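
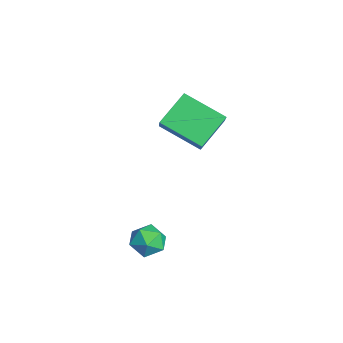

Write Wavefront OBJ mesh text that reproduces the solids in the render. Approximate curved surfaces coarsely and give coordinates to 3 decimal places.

v -2.371 1.814 -0.216
v -1.116 1.557 1.006
v -3.083 2.932 0.75
v -1.828 2.676 1.972
v -1.292 3.204 -1.032
v -0.037 2.948 0.19
v -2.004 4.323 -0.066
v -0.749 4.066 1.156
v 0.774 0.682 -4.019
v 1.263 1.256 -3.754
v 1.617 -0.216 -3.626
v 2.106 0.358 -3.361
v 1.411 0.223 -2.991
v 0.89 0.778 -3.234
v 1.99 0.262 -4.146
v 1.469 0.817 -4.389
v 2.014 0.997 -3.833
v 1.656 0.973 -3.119
v 1.224 0.067 -4.261
v 0.866 0.043 -3.547
f 2 4 1
f 5 2 1
f 1 4 3
f 3 5 1
f 2 8 4
f 6 2 5
f 6 8 2
f 4 8 3
f 7 5 3
f 3 8 7
f 7 6 5
f 8 6 7
f 9 20 14
f 9 14 10
f 9 10 16
f 9 16 19
f 9 19 20
f 10 14 18
f 14 20 13
f 20 19 11
f 19 16 15
f 16 10 17
f 12 18 13
f 12 13 11
f 12 11 15
f 12 15 17
f 12 17 18
f 13 18 14
f 11 13 20
f 15 11 19
f 17 15 16
f 18 17 10



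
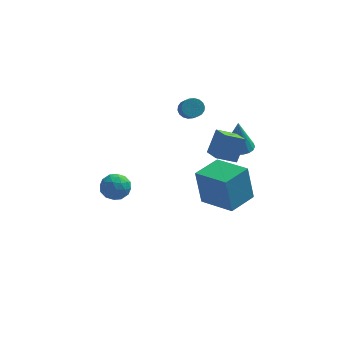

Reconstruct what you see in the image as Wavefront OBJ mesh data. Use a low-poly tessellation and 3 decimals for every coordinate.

v 3.354 -0.707 2.357
v 2.263 -0.995 2.871
v 2.848 0.46 1.936
v 1.757 0.172 2.45
v 3.803 -0.032 3.69
v 2.712 -0.32 4.204
v 3.297 1.135 3.269
v 2.206 0.847 3.783
v 0.637 3.843 3.228
v 1.237 3.823 3.005
v 1.503 2.877 3.81
v 0.903 2.897 4.032
v 1.255 4.01 3.219
v 1.521 3.064 4.024
v 1.15 4.164 3.435
v 1.417 3.218 4.239
v 0.944 4.254 3.61
v 1.211 3.308 4.414
v 0.678 4.263 3.709
v 0.944 3.317 4.513
v 0.403 4.189 3.712
v 0.669 3.243 4.517
v 0.174 4.046 3.62
v 0.44 3.101 4.425
v 0.037 3.863 3.45
v 0.303 2.917 4.255
v 0.019 3.676 3.236
v 0.285 2.73 4.041
v 0.123 3.522 3.021
v 0.39 2.576 3.825
v 0.329 3.432 2.846
v 0.596 2.486 3.65
v 0.596 3.423 2.747
v 0.862 2.477 3.551
v 0.871 3.497 2.743
v 1.137 2.551 3.548
v 1.1 3.639 2.835
v 1.366 2.694 3.64
v -3.505 0.87 -1.426
v -2.61 0.681 -1.393
v -3.71 0.119 -0.167
v -2.815 -0.07 -0.134
v -3.107 0.787 -0.003
v -2.98 1.251 -0.781
v -3.34 -0.451 -0.779
v -3.213 0.013 -1.557
v -2.508 -0.135 -0.993
v -2.364 0.63 -0.513
v -3.956 0.17 -1.047
v -3.812 0.935 -0.567
v -3.04 0.841 -1.52
v -3.28 -0.041 -0.04
v -3.452 0.462 0.037
v -2.926 0.351 0.057
v -3.257 1.177 -1.16
v -2.731 1.066 -1.141
v -3.023 1.128 -0.323
v -3.589 -0.266 -0.419
v -3.063 -0.377 -0.4
v -3.394 0.449 -1.617
v -2.868 0.338 -1.597
v -3.297 -0.328 -1.237
v -2.454 0.251 -1.266
v -2.574 -0.191 -0.526
v -2.883 -0.415 -0.905
v -2.808 -0.142 -1.362
v -2.369 0.7 -0.984
v -2.49 0.259 -0.244
v -2.661 0.763 -0.166
v -2.587 1.035 -0.624
v -2.309 0.22 -0.749
v -3.83 0.541 -1.316
v -3.951 0.1 -0.576
v -3.733 -0.235 -0.936
v -3.659 0.037 -1.394
v -3.746 0.991 -1.034
v -3.866 0.549 -0.294
v -3.512 0.942 -0.198
v -3.437 1.215 -0.655
v -4.011 0.58 -0.811
v 3.431 2.838 0.968
v 4.204 2.485 0.979
v 3.349 2.722 2.992
v 4.28 2.854 1.003
v 4.188 3.221 1.02
v 3.946 3.512 1.027
v 3.602 3.669 1.022
v 3.224 3.662 1.006
v 2.887 3.491 0.983
v 2.658 3.192 0.956
v 2.582 2.822 0.932
v 2.674 2.455 0.915
v 2.916 2.165 0.908
v 3.26 2.007 0.913
v 3.638 2.015 0.929
v 3.975 2.185 0.952
v 3.205 -4.625 1.544
v 2.866 -4.486 3.652
v 1.611 -3.333 1.203
v 1.272 -3.195 3.311
v 4.288 -3.265 1.629
v 3.949 -3.127 3.737
v 2.694 -1.974 1.288
v 2.355 -1.835 3.396
f 2 4 1
f 5 2 1
f 1 4 3
f 3 5 1
f 2 8 4
f 6 2 5
f 6 8 2
f 4 8 3
f 7 5 3
f 3 8 7
f 7 6 5
f 8 6 7
f 10 9 13
f 10 13 11
f 11 13 14
f 11 14 12
f 13 9 15
f 13 15 14
f 14 15 16
f 14 16 12
f 15 9 17
f 15 17 16
f 16 17 18
f 16 18 12
f 17 9 19
f 17 19 18
f 18 19 20
f 18 20 12
f 19 9 21
f 19 21 20
f 20 21 22
f 20 22 12
f 21 9 23
f 21 23 22
f 22 23 24
f 22 24 12
f 23 9 25
f 23 25 24
f 24 25 26
f 24 26 12
f 25 9 27
f 25 27 26
f 26 27 28
f 26 28 12
f 27 9 29
f 27 29 28
f 28 29 30
f 28 30 12
f 29 9 31
f 29 31 30
f 30 31 32
f 30 32 12
f 31 9 33
f 31 33 32
f 32 33 34
f 32 34 12
f 33 9 35
f 33 35 34
f 34 35 36
f 34 36 12
f 35 9 37
f 35 37 36
f 36 37 38
f 36 38 12
f 37 9 10
f 37 10 38
f 38 10 11
f 38 11 12
f 39 76 55
f 76 50 79
f 55 79 44
f 76 79 55
f 39 55 51
f 55 44 56
f 51 56 40
f 55 56 51
f 39 51 60
f 51 40 61
f 60 61 46
f 51 61 60
f 39 60 72
f 60 46 75
f 72 75 49
f 60 75 72
f 39 72 76
f 72 49 80
f 76 80 50
f 72 80 76
f 40 56 67
f 56 44 70
f 67 70 48
f 56 70 67
f 44 79 57
f 79 50 78
f 57 78 43
f 79 78 57
f 50 80 77
f 80 49 73
f 77 73 41
f 80 73 77
f 49 75 74
f 75 46 62
f 74 62 45
f 75 62 74
f 46 61 66
f 61 40 63
f 66 63 47
f 61 63 66
f 42 68 54
f 68 48 69
f 54 69 43
f 68 69 54
f 42 54 52
f 54 43 53
f 52 53 41
f 54 53 52
f 42 52 59
f 52 41 58
f 59 58 45
f 52 58 59
f 42 59 64
f 59 45 65
f 64 65 47
f 59 65 64
f 42 64 68
f 64 47 71
f 68 71 48
f 64 71 68
f 43 69 57
f 69 48 70
f 57 70 44
f 69 70 57
f 41 53 77
f 53 43 78
f 77 78 50
f 53 78 77
f 45 58 74
f 58 41 73
f 74 73 49
f 58 73 74
f 47 65 66
f 65 45 62
f 66 62 46
f 65 62 66
f 48 71 67
f 71 47 63
f 67 63 40
f 71 63 67
f 82 81 84
f 82 84 83
f 84 81 85
f 84 85 83
f 85 81 86
f 85 86 83
f 86 81 87
f 86 87 83
f 87 81 88
f 87 88 83
f 88 81 89
f 88 89 83
f 89 81 90
f 89 90 83
f 90 81 91
f 90 91 83
f 91 81 92
f 91 92 83
f 92 81 93
f 92 93 83
f 93 81 94
f 93 94 83
f 94 81 95
f 94 95 83
f 95 81 96
f 95 96 83
f 96 81 82
f 96 82 83
f 98 100 97
f 101 98 97
f 97 100 99
f 99 101 97
f 98 104 100
f 102 98 101
f 102 104 98
f 100 104 99
f 103 101 99
f 99 104 103
f 103 102 101
f 104 102 103



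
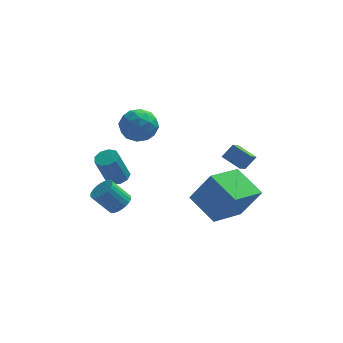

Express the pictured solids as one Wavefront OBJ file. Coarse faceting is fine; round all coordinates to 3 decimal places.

v -3.064 3.218 -1.739
v -2.63 3.577 -1.504
v -3.123 3.141 0.074
v -3.556 2.782 -0.161
v -2.983 3.794 -1.555
v -3.475 3.358 0.024
v -3.373 3.742 -1.691
v -3.866 3.305 -0.113
v -3.619 3.444 -1.85
v -4.112 3.008 -0.272
v -3.605 3.041 -1.957
v -4.098 2.605 -0.379
v -3.338 2.721 -1.962
v -3.83 2.284 -0.384
v -2.942 2.633 -1.863
v -3.435 2.197 -0.285
v -2.603 2.82 -1.706
v -3.096 2.383 -0.127
v -2.48 3.192 -1.564
v -2.973 2.756 0.014
v 2.865 3.652 -1.501
v 2.571 2.77 -0.894
v 2.045 4.224 -1.067
v 1.751 3.342 -0.461
v 3.389 3.918 -0.859
v 3.095 3.036 -0.253
v 2.569 4.49 -0.426
v 2.275 3.608 0.181
v -2.148 3.177 1.305
v -1.298 3.113 1.784
v -2.822 2.227 2.376
v -1.972 2.163 2.855
v -2.466 3.008 2.846
v -2.049 3.594 2.184
v -2.071 1.746 1.976
v -1.654 2.332 1.314
v -1.25 2.228 2.199
v -1.494 3.008 2.736
v -2.626 2.332 1.424
v -2.87 3.112 1.961
v -1.663 3.228 1.451
v -2.457 2.112 2.709
v -2.747 2.608 2.704
v -2.247 2.571 2.986
v -2.105 3.511 1.685
v -1.605 3.473 1.967
v -2.292 3.412 2.591
v -2.515 1.867 2.193
v -2.015 1.829 2.475
v -1.873 2.769 1.174
v -1.373 2.732 1.456
v -1.828 1.928 1.569
v -1.136 2.671 1.976
v -1.533 2.113 2.605
v -1.59 1.867 2.089
v -1.345 2.212 1.7
v -1.279 3.129 2.292
v -1.676 2.571 2.921
v -1.966 3.067 2.916
v -1.721 3.412 2.527
v -1.252 2.609 2.536
v -2.444 2.769 1.239
v -2.841 2.211 1.868
v -2.399 1.928 1.633
v -2.154 2.273 1.244
v -2.587 3.227 1.555
v -2.984 2.669 2.184
v -2.775 3.128 2.46
v -2.53 3.473 2.071
v -2.868 2.731 1.624
v -2.826 -1.153 -0.649
v -2.344 -1.297 -0.254
v -3.153 -1.312 0.725
v -3.634 -1.167 0.329
v -2.34 -1.047 -0.246
v -3.149 -1.062 0.733
v -2.409 -0.814 -0.301
v -3.218 -0.828 0.678
v -2.543 -0.632 -0.408
v -3.352 -0.646 0.571
v -2.719 -0.529 -0.552
v -3.528 -0.544 0.427
v -2.911 -0.521 -0.711
v -3.72 -0.536 0.268
v -3.091 -0.61 -0.861
v -3.9 -0.624 0.118
v -3.23 -0.781 -0.978
v -4.039 -0.795 0.001
v -3.307 -1.008 -1.045
v -4.116 -1.023 -0.066
v -3.311 -1.258 -1.053
v -4.12 -1.273 -0.074
v -3.242 -1.492 -0.998
v -4.051 -1.506 -0.019
v -3.108 -1.674 -0.891
v -3.917 -1.688 0.088
v -2.932 -1.776 -0.747
v -3.741 -1.791 0.232
v -2.74 -1.784 -0.588
v -3.549 -1.799 0.391
v -2.56 -1.696 -0.438
v -3.369 -1.71 0.541
v -2.421 -1.525 -0.321
v -3.23 -1.539 0.658
v 2.49 -1.291 -1.227
v 1.269 -2.739 -0.721
v 1.444 -0.138 -0.45
v 0.223 -1.586 0.056
v 3.397 -1.514 0.324
v 2.176 -2.962 0.83
v 2.351 -0.361 1.101
v 1.13 -1.809 1.607
f 2 1 5
f 2 5 3
f 3 5 6
f 3 6 4
f 5 1 7
f 5 7 6
f 6 7 8
f 6 8 4
f 7 1 9
f 7 9 8
f 8 9 10
f 8 10 4
f 9 1 11
f 9 11 10
f 10 11 12
f 10 12 4
f 11 1 13
f 11 13 12
f 12 13 14
f 12 14 4
f 13 1 15
f 13 15 14
f 14 15 16
f 14 16 4
f 15 1 17
f 15 17 16
f 16 17 18
f 16 18 4
f 17 1 19
f 17 19 18
f 18 19 20
f 18 20 4
f 19 1 2
f 19 2 20
f 20 2 3
f 20 3 4
f 22 24 21
f 25 22 21
f 21 24 23
f 23 25 21
f 22 28 24
f 26 22 25
f 26 28 22
f 24 28 23
f 27 25 23
f 23 28 27
f 27 26 25
f 28 26 27
f 29 66 45
f 66 40 69
f 45 69 34
f 66 69 45
f 29 45 41
f 45 34 46
f 41 46 30
f 45 46 41
f 29 41 50
f 41 30 51
f 50 51 36
f 41 51 50
f 29 50 62
f 50 36 65
f 62 65 39
f 50 65 62
f 29 62 66
f 62 39 70
f 66 70 40
f 62 70 66
f 30 46 57
f 46 34 60
f 57 60 38
f 46 60 57
f 34 69 47
f 69 40 68
f 47 68 33
f 69 68 47
f 40 70 67
f 70 39 63
f 67 63 31
f 70 63 67
f 39 65 64
f 65 36 52
f 64 52 35
f 65 52 64
f 36 51 56
f 51 30 53
f 56 53 37
f 51 53 56
f 32 58 44
f 58 38 59
f 44 59 33
f 58 59 44
f 32 44 42
f 44 33 43
f 42 43 31
f 44 43 42
f 32 42 49
f 42 31 48
f 49 48 35
f 42 48 49
f 32 49 54
f 49 35 55
f 54 55 37
f 49 55 54
f 32 54 58
f 54 37 61
f 58 61 38
f 54 61 58
f 33 59 47
f 59 38 60
f 47 60 34
f 59 60 47
f 31 43 67
f 43 33 68
f 67 68 40
f 43 68 67
f 35 48 64
f 48 31 63
f 64 63 39
f 48 63 64
f 37 55 56
f 55 35 52
f 56 52 36
f 55 52 56
f 38 61 57
f 61 37 53
f 57 53 30
f 61 53 57
f 72 71 75
f 72 75 73
f 73 75 76
f 73 76 74
f 75 71 77
f 75 77 76
f 76 77 78
f 76 78 74
f 77 71 79
f 77 79 78
f 78 79 80
f 78 80 74
f 79 71 81
f 79 81 80
f 80 81 82
f 80 82 74
f 81 71 83
f 81 83 82
f 82 83 84
f 82 84 74
f 83 71 85
f 83 85 84
f 84 85 86
f 84 86 74
f 85 71 87
f 85 87 86
f 86 87 88
f 86 88 74
f 87 71 89
f 87 89 88
f 88 89 90
f 88 90 74
f 89 71 91
f 89 91 90
f 90 91 92
f 90 92 74
f 91 71 93
f 91 93 92
f 92 93 94
f 92 94 74
f 93 71 95
f 93 95 94
f 94 95 96
f 94 96 74
f 95 71 97
f 95 97 96
f 96 97 98
f 96 98 74
f 97 71 99
f 97 99 98
f 98 99 100
f 98 100 74
f 99 71 101
f 99 101 100
f 100 101 102
f 100 102 74
f 101 71 103
f 101 103 102
f 102 103 104
f 102 104 74
f 103 71 72
f 103 72 104
f 104 72 73
f 104 73 74
f 106 108 105
f 109 106 105
f 105 108 107
f 107 109 105
f 106 112 108
f 110 106 109
f 110 112 106
f 108 112 107
f 111 109 107
f 107 112 111
f 111 110 109
f 112 110 111



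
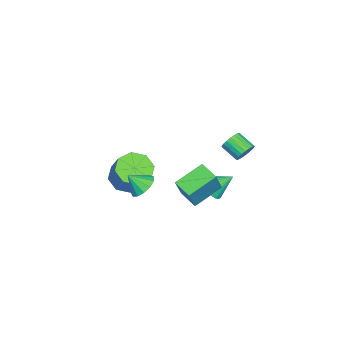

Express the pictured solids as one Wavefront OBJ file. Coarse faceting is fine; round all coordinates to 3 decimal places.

v 3.198 -1.379 0.798
v 3.946 -1.086 0.965
v 3.322 -2.141 1.582
v 3.651 -0.855 1.236
v 3.213 -0.79 1.368
v 2.77 -0.912 1.319
v 2.463 -1.183 1.104
v 2.39 -1.516 0.793
v 2.573 -1.806 0.483
v 2.954 -1.96 0.273
v 3.413 -1.93 0.23
v 3.804 -1.725 0.367
v 4.002 -1.411 0.641
v -1.524 -3.722 -2.804
v -0.586 -4.078 -3.227
v 0.483 -3.315 -1.5
v -0.456 -2.958 -1.076
v -0.765 -3.298 -3.461
v 0.304 -2.534 -1.734
v -1.39 -2.766 -3.31
v -0.321 -2.002 -1.582
v -2.093 -2.794 -2.862
v -1.024 -2.03 -1.135
v -2.463 -3.365 -2.38
v -1.394 -2.602 -0.653
v -2.284 -4.146 -2.146
v -1.215 -3.382 -0.419
v -1.659 -4.678 -2.298
v -0.59 -3.914 -0.57
v -0.956 -4.65 -2.745
v 0.113 -3.886 -1.018
v -0.502 1.258 -1.727
v 0.169 1.078 -1.273
v -0.818 2.342 -0.833
v 0.291 1.29 -1.486
v 0.293 1.496 -1.735
v 0.173 1.667 -1.984
v -0.049 1.775 -2.193
v -0.34 1.804 -2.331
v -0.656 1.751 -2.378
v -0.949 1.622 -2.325
v -1.173 1.438 -2.182
v -1.296 1.227 -1.969
v -1.297 1.02 -1.72
v -1.178 0.85 -1.471
v -0.956 0.742 -1.262
v -0.665 0.712 -1.124
v -0.349 0.766 -1.077
v -0.056 0.895 -1.13
v 2.362 1.147 -0.906
v 1.75 0.24 -0.583
v 1.137 2.243 -0.148
v 0.525 1.336 0.175
v 3.315 1.084 0.725
v 2.703 0.177 1.048
v 2.09 2.18 1.483
v 1.478 1.273 1.806
v 2.059 3.674 3.692
v 2.438 3.311 3.362
v 2.02 2.423 3.858
v 1.641 2.786 4.188
v 2.58 3.361 3.571
v 2.162 2.473 4.067
v 2.633 3.465 3.801
v 2.214 2.577 4.297
v 2.586 3.605 4.012
v 2.167 2.717 4.508
v 2.448 3.757 4.168
v 2.029 2.869 4.664
v 2.243 3.895 4.242
v 1.824 3.006 4.738
v 2.006 3.994 4.22
v 1.587 3.106 4.716
v 1.778 4.038 4.108
v 1.36 3.15 4.603
v 1.599 4.02 3.923
v 1.181 3.132 4.419
v 1.5 3.941 3.698
v 1.081 3.053 4.194
v 1.497 3.817 3.473
v 1.079 2.928 3.969
v 1.592 3.667 3.285
v 1.173 2.779 3.781
v 1.767 3.519 3.168
v 1.348 2.631 3.664
v 1.993 3.398 3.141
v 1.574 2.51 3.637
v 2.23 3.324 3.21
v 1.812 2.436 3.706
f 2 1 4
f 2 4 3
f 4 1 5
f 4 5 3
f 5 1 6
f 5 6 3
f 6 1 7
f 6 7 3
f 7 1 8
f 7 8 3
f 8 1 9
f 8 9 3
f 9 1 10
f 9 10 3
f 10 1 11
f 10 11 3
f 11 1 12
f 11 12 3
f 12 1 13
f 12 13 3
f 13 1 2
f 13 2 3
f 15 14 18
f 15 18 16
f 16 18 19
f 16 19 17
f 18 14 20
f 18 20 19
f 19 20 21
f 19 21 17
f 20 14 22
f 20 22 21
f 21 22 23
f 21 23 17
f 22 14 24
f 22 24 23
f 23 24 25
f 23 25 17
f 24 14 26
f 24 26 25
f 25 26 27
f 25 27 17
f 26 14 28
f 26 28 27
f 27 28 29
f 27 29 17
f 28 14 30
f 28 30 29
f 29 30 31
f 29 31 17
f 30 14 15
f 30 15 31
f 31 15 16
f 31 16 17
f 33 32 35
f 33 35 34
f 35 32 36
f 35 36 34
f 36 32 37
f 36 37 34
f 37 32 38
f 37 38 34
f 38 32 39
f 38 39 34
f 39 32 40
f 39 40 34
f 40 32 41
f 40 41 34
f 41 32 42
f 41 42 34
f 42 32 43
f 42 43 34
f 43 32 44
f 43 44 34
f 44 32 45
f 44 45 34
f 45 32 46
f 45 46 34
f 46 32 47
f 46 47 34
f 47 32 48
f 47 48 34
f 48 32 49
f 48 49 34
f 49 32 33
f 49 33 34
f 51 53 50
f 54 51 50
f 50 53 52
f 52 54 50
f 51 57 53
f 55 51 54
f 55 57 51
f 53 57 52
f 56 54 52
f 52 57 56
f 56 55 54
f 57 55 56
f 59 58 62
f 59 62 60
f 60 62 63
f 60 63 61
f 62 58 64
f 62 64 63
f 63 64 65
f 63 65 61
f 64 58 66
f 64 66 65
f 65 66 67
f 65 67 61
f 66 58 68
f 66 68 67
f 67 68 69
f 67 69 61
f 68 58 70
f 68 70 69
f 69 70 71
f 69 71 61
f 70 58 72
f 70 72 71
f 71 72 73
f 71 73 61
f 72 58 74
f 72 74 73
f 73 74 75
f 73 75 61
f 74 58 76
f 74 76 75
f 75 76 77
f 75 77 61
f 76 58 78
f 76 78 77
f 77 78 79
f 77 79 61
f 78 58 80
f 78 80 79
f 79 80 81
f 79 81 61
f 80 58 82
f 80 82 81
f 81 82 83
f 81 83 61
f 82 58 84
f 82 84 83
f 83 84 85
f 83 85 61
f 84 58 86
f 84 86 85
f 85 86 87
f 85 87 61
f 86 58 88
f 86 88 87
f 87 88 89
f 87 89 61
f 88 58 59
f 88 59 89
f 89 59 60
f 89 60 61



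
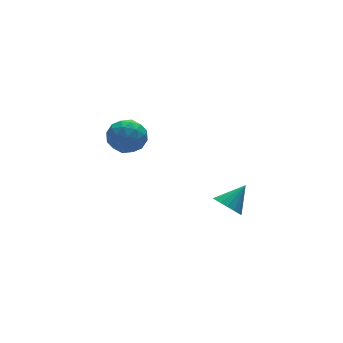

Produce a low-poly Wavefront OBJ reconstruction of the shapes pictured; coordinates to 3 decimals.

v -1.775 4.639 3.266
v -0.725 4.012 3.002
v -2.415 3.088 4.398
v -1.365 2.461 4.134
v -1.321 3.478 4.861
v -0.925 4.437 4.162
v -2.215 2.663 3.238
v -1.819 3.622 2.539
v -0.997 2.791 2.984
v -0.444 3.295 3.988
v -2.696 3.805 3.412
v -2.143 4.309 4.416
v -1.193 4.462 3.035
v -1.947 2.638 4.365
v -1.92 3.236 4.793
v -1.303 2.867 4.638
v -1.311 4.711 3.716
v -0.694 4.343 3.561
v -1.044 4.029 4.654
v -2.446 2.757 3.839
v -1.829 2.389 3.684
v -1.837 4.233 2.762
v -1.22 3.864 2.607
v -2.096 3.071 2.746
v -0.736 3.376 2.869
v -1.113 2.464 3.534
v -1.613 2.583 3.008
v -1.38 3.146 2.597
v -0.411 3.672 3.459
v -0.788 2.76 4.124
v -0.761 3.358 4.552
v -0.529 3.921 4.14
v -0.571 2.954 3.448
v -2.352 4.34 3.276
v -2.729 3.428 3.941
v -2.611 3.179 3.26
v -2.379 3.742 2.848
v -2.027 4.636 3.866
v -2.404 3.724 4.531
v -1.76 3.954 4.803
v -1.527 4.517 4.392
v -2.569 4.146 3.952
v 1.08 -3.668 1.713
v 1.707 -4.053 1.112
v 2.36 -3.352 2.847
v 1.701 -3.613 0.996
v 1.552 -3.186 1.045
v 1.296 -2.869 1.246
v 0.989 -2.736 1.555
v 0.704 -2.816 1.899
v 0.504 -3.091 2.201
v 0.437 -3.498 2.391
v 0.516 -3.945 2.426
v 0.725 -4.328 2.297
v 1.015 -4.56 2.034
v 1.319 -4.587 1.698
v 1.569 -4.404 1.365
f 1 38 17
f 38 12 41
f 17 41 6
f 38 41 17
f 1 17 13
f 17 6 18
f 13 18 2
f 17 18 13
f 1 13 22
f 13 2 23
f 22 23 8
f 13 23 22
f 1 22 34
f 22 8 37
f 34 37 11
f 22 37 34
f 1 34 38
f 34 11 42
f 38 42 12
f 34 42 38
f 2 18 29
f 18 6 32
f 29 32 10
f 18 32 29
f 6 41 19
f 41 12 40
f 19 40 5
f 41 40 19
f 12 42 39
f 42 11 35
f 39 35 3
f 42 35 39
f 11 37 36
f 37 8 24
f 36 24 7
f 37 24 36
f 8 23 28
f 23 2 25
f 28 25 9
f 23 25 28
f 4 30 16
f 30 10 31
f 16 31 5
f 30 31 16
f 4 16 14
f 16 5 15
f 14 15 3
f 16 15 14
f 4 14 21
f 14 3 20
f 21 20 7
f 14 20 21
f 4 21 26
f 21 7 27
f 26 27 9
f 21 27 26
f 4 26 30
f 26 9 33
f 30 33 10
f 26 33 30
f 5 31 19
f 31 10 32
f 19 32 6
f 31 32 19
f 3 15 39
f 15 5 40
f 39 40 12
f 15 40 39
f 7 20 36
f 20 3 35
f 36 35 11
f 20 35 36
f 9 27 28
f 27 7 24
f 28 24 8
f 27 24 28
f 10 33 29
f 33 9 25
f 29 25 2
f 33 25 29
f 44 43 46
f 44 46 45
f 46 43 47
f 46 47 45
f 47 43 48
f 47 48 45
f 48 43 49
f 48 49 45
f 49 43 50
f 49 50 45
f 50 43 51
f 50 51 45
f 51 43 52
f 51 52 45
f 52 43 53
f 52 53 45
f 53 43 54
f 53 54 45
f 54 43 55
f 54 55 45
f 55 43 56
f 55 56 45
f 56 43 57
f 56 57 45
f 57 43 44
f 57 44 45



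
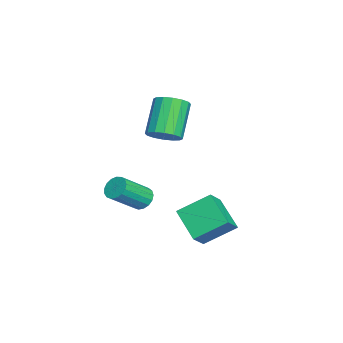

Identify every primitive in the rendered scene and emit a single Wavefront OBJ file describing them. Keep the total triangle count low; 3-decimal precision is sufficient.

v -2.315 -0.722 1.711
v -1.813 -0.276 2.067
v -3.003 -0.051 3.465
v -3.505 -0.498 3.109
v -2.027 -0.032 1.845
v -3.218 0.193 3.243
v -2.319 0.028 1.587
v -3.509 0.252 2.985
v -2.609 -0.114 1.363
v -3.799 0.11 2.761
v -2.82 -0.419 1.232
v -4.011 -0.194 2.63
v -2.896 -0.805 1.229
v -4.087 -0.58 2.627
v -2.817 -1.169 1.355
v -4.007 -0.944 2.753
v -2.602 -1.413 1.577
v -3.793 -1.188 2.975
v -2.311 -1.472 1.835
v -3.501 -1.248 3.233
v -2.021 -1.33 2.059
v -3.211 -1.106 3.457
v -1.809 -1.026 2.19
v -3 -0.801 3.588
v -1.733 -0.64 2.193
v -2.924 -0.415 3.591
v 0.591 0.416 -1.148
v 1.326 0.088 -0.459
v 0.371 1.706 -0.298
v 1.107 1.377 0.391
v 1.713 1.163 -1.991
v 2.449 0.834 -1.302
v 1.494 2.452 -1.141
v 2.229 2.124 -0.452
v 0.722 -1.269 -0.171
v 0.91 -1.569 -0.604
v 1.707 -2.512 0.398
v 1.518 -2.211 0.831
v 1.096 -1.379 -0.573
v 1.893 -2.322 0.429
v 1.196 -1.163 -0.449
v 1.993 -2.106 0.553
v 1.187 -0.971 -0.262
v 1.984 -1.914 0.74
v 1.072 -0.848 -0.054
v 1.869 -1.791 0.948
v 0.876 -0.821 0.127
v 1.673 -1.764 1.129
v 0.645 -0.896 0.24
v 1.442 -1.839 1.242
v 0.432 -1.057 0.259
v 1.229 -2 1.261
v 0.284 -1.266 0.179
v 1.081 -2.209 1.181
v 0.237 -1.476 0.019
v 1.034 -2.419 1.021
v 0.301 -1.638 -0.185
v 1.098 -2.581 0.818
v 0.461 -1.716 -0.385
v 1.258 -2.659 0.617
v 0.681 -1.691 -0.536
v 1.478 -2.634 0.466
f 2 1 5
f 2 5 3
f 3 5 6
f 3 6 4
f 5 1 7
f 5 7 6
f 6 7 8
f 6 8 4
f 7 1 9
f 7 9 8
f 8 9 10
f 8 10 4
f 9 1 11
f 9 11 10
f 10 11 12
f 10 12 4
f 11 1 13
f 11 13 12
f 12 13 14
f 12 14 4
f 13 1 15
f 13 15 14
f 14 15 16
f 14 16 4
f 15 1 17
f 15 17 16
f 16 17 18
f 16 18 4
f 17 1 19
f 17 19 18
f 18 19 20
f 18 20 4
f 19 1 21
f 19 21 20
f 20 21 22
f 20 22 4
f 21 1 23
f 21 23 22
f 22 23 24
f 22 24 4
f 23 1 25
f 23 25 24
f 24 25 26
f 24 26 4
f 25 1 2
f 25 2 26
f 26 2 3
f 26 3 4
f 28 30 27
f 31 28 27
f 27 30 29
f 29 31 27
f 28 34 30
f 32 28 31
f 32 34 28
f 30 34 29
f 33 31 29
f 29 34 33
f 33 32 31
f 34 32 33
f 36 35 39
f 36 39 37
f 37 39 40
f 37 40 38
f 39 35 41
f 39 41 40
f 40 41 42
f 40 42 38
f 41 35 43
f 41 43 42
f 42 43 44
f 42 44 38
f 43 35 45
f 43 45 44
f 44 45 46
f 44 46 38
f 45 35 47
f 45 47 46
f 46 47 48
f 46 48 38
f 47 35 49
f 47 49 48
f 48 49 50
f 48 50 38
f 49 35 51
f 49 51 50
f 50 51 52
f 50 52 38
f 51 35 53
f 51 53 52
f 52 53 54
f 52 54 38
f 53 35 55
f 53 55 54
f 54 55 56
f 54 56 38
f 55 35 57
f 55 57 56
f 56 57 58
f 56 58 38
f 57 35 59
f 57 59 58
f 58 59 60
f 58 60 38
f 59 35 61
f 59 61 60
f 60 61 62
f 60 62 38
f 61 35 36
f 61 36 62
f 62 36 37
f 62 37 38



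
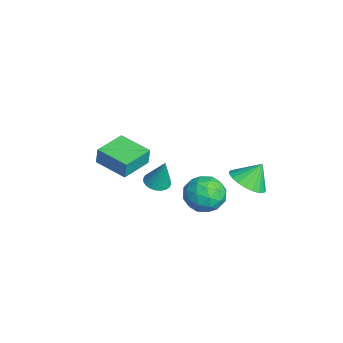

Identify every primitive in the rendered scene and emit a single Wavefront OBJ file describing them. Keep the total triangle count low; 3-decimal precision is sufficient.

v -3.736 -0.943 -3.041
v -3.032 -0.86 -3.213
v -3.364 -0.577 -1.339
v -3.129 -0.595 -3.249
v -3.319 -0.383 -3.253
v -3.573 -0.256 -3.225
v -3.851 -0.234 -3.168
v -4.112 -0.319 -3.093
v -4.316 -0.5 -3.009
v -4.431 -0.748 -2.931
v -4.441 -1.026 -2.869
v -4.343 -1.291 -2.833
v -4.153 -1.503 -2.829
v -3.9 -1.63 -2.857
v -3.622 -1.653 -2.913
v -3.361 -1.567 -2.989
v -3.157 -1.386 -3.072
v -3.041 -1.138 -3.151
v 0.313 2.878 -0.271
v 1.261 2.568 0.087
v 0.147 3.642 0.831
v 1.364 2.927 -0.147
v 1.286 3.278 -0.402
v 1.039 3.56 -0.634
v 0.666 3.724 -0.804
v 0.233 3.741 -0.881
v -0.187 3.61 -0.853
v -0.52 3.352 -0.724
v -0.71 3.012 -0.517
v -0.722 2.649 -0.267
v -0.556 2.325 -0.018
v -0.239 2.098 0.188
v 0.173 2.005 0.314
v 0.609 2.063 0.339
v 0.994 2.263 0.259
v 0.447 -4.463 2.218
v 0.541 -4.384 3.18
v -0.702 -3.183 2.225
v -0.608 -3.104 3.187
v 1.768 -3.276 1.993
v 1.862 -3.197 2.955
v 0.619 -1.996 2
v 0.713 -1.917 2.962
v -0.06 1.224 -0.002
v 0.815 1.722 -0.55
v -0.015 -0.182 -1.21
v 0.86 0.316 -1.758
v 1.012 -0.115 -0.706
v 0.984 0.754 0.04
v -0.184 0.786 -1.8
v -0.212 1.655 -1.054
v 0.738 1.451 -1.661
v 1.478 0.894 -0.985
v -0.678 0.646 -0.775
v 0.062 0.089 -0.099
v 0.374 1.597 -0.17
v 0.426 -0.057 -1.59
v 0.515 -0.31 -0.972
v 1.03 -0.017 -1.294
v 0.473 1.028 0.177
v 0.988 1.32 -0.145
v 1.103 0.24 -0.237
v -0.188 0.22 -1.615
v 0.327 0.512 -1.937
v -0.23 1.557 -0.466
v 0.285 1.85 -0.788
v -0.303 1.3 -1.523
v 0.843 1.73 -1.145
v 0.869 0.903 -1.855
v 0.255 1.18 -1.88
v 0.239 1.691 -1.441
v 1.278 1.403 -0.748
v 1.304 0.576 -1.458
v 1.393 0.323 -0.84
v 1.377 0.834 -0.401
v 1.232 1.243 -1.401
v -0.504 0.964 -0.302
v -0.478 0.137 -1.012
v -0.577 0.706 -1.359
v -0.593 1.217 -0.92
v -0.069 0.637 0.095
v -0.043 -0.19 -0.615
v 0.561 -0.151 -0.319
v 0.545 0.36 0.12
v -0.432 0.297 -0.359
f 2 1 4
f 2 4 3
f 4 1 5
f 4 5 3
f 5 1 6
f 5 6 3
f 6 1 7
f 6 7 3
f 7 1 8
f 7 8 3
f 8 1 9
f 8 9 3
f 9 1 10
f 9 10 3
f 10 1 11
f 10 11 3
f 11 1 12
f 11 12 3
f 12 1 13
f 12 13 3
f 13 1 14
f 13 14 3
f 14 1 15
f 14 15 3
f 15 1 16
f 15 16 3
f 16 1 17
f 16 17 3
f 17 1 18
f 17 18 3
f 18 1 2
f 18 2 3
f 20 19 22
f 20 22 21
f 22 19 23
f 22 23 21
f 23 19 24
f 23 24 21
f 24 19 25
f 24 25 21
f 25 19 26
f 25 26 21
f 26 19 27
f 26 27 21
f 27 19 28
f 27 28 21
f 28 19 29
f 28 29 21
f 29 19 30
f 29 30 21
f 30 19 31
f 30 31 21
f 31 19 32
f 31 32 21
f 32 19 33
f 32 33 21
f 33 19 34
f 33 34 21
f 34 19 35
f 34 35 21
f 35 19 20
f 35 20 21
f 37 39 36
f 40 37 36
f 36 39 38
f 38 40 36
f 37 43 39
f 41 37 40
f 41 43 37
f 39 43 38
f 42 40 38
f 38 43 42
f 42 41 40
f 43 41 42
f 44 81 60
f 81 55 84
f 60 84 49
f 81 84 60
f 44 60 56
f 60 49 61
f 56 61 45
f 60 61 56
f 44 56 65
f 56 45 66
f 65 66 51
f 56 66 65
f 44 65 77
f 65 51 80
f 77 80 54
f 65 80 77
f 44 77 81
f 77 54 85
f 81 85 55
f 77 85 81
f 45 61 72
f 61 49 75
f 72 75 53
f 61 75 72
f 49 84 62
f 84 55 83
f 62 83 48
f 84 83 62
f 55 85 82
f 85 54 78
f 82 78 46
f 85 78 82
f 54 80 79
f 80 51 67
f 79 67 50
f 80 67 79
f 51 66 71
f 66 45 68
f 71 68 52
f 66 68 71
f 47 73 59
f 73 53 74
f 59 74 48
f 73 74 59
f 47 59 57
f 59 48 58
f 57 58 46
f 59 58 57
f 47 57 64
f 57 46 63
f 64 63 50
f 57 63 64
f 47 64 69
f 64 50 70
f 69 70 52
f 64 70 69
f 47 69 73
f 69 52 76
f 73 76 53
f 69 76 73
f 48 74 62
f 74 53 75
f 62 75 49
f 74 75 62
f 46 58 82
f 58 48 83
f 82 83 55
f 58 83 82
f 50 63 79
f 63 46 78
f 79 78 54
f 63 78 79
f 52 70 71
f 70 50 67
f 71 67 51
f 70 67 71
f 53 76 72
f 76 52 68
f 72 68 45
f 76 68 72



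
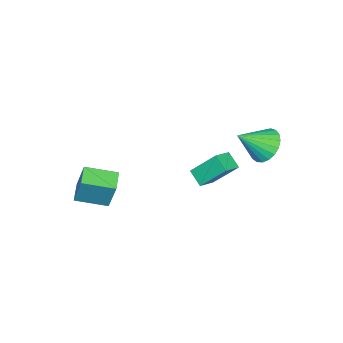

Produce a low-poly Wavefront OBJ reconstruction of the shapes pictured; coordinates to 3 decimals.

v -2.976 0.065 -0.912
v -3.304 1.196 0.423
v -2.752 0.772 -1.456
v -3.08 1.903 -0.121
v -2.1 -0.003 -0.639
v -2.428 1.128 0.696
v -1.876 0.704 -1.183
v -2.204 1.835 0.152
v 1.149 -3.746 -1.268
v 1.321 -3.154 0.273
v 0.266 -2.539 -1.633
v 0.438 -1.947 -0.092
v 2.002 -3.213 -1.568
v 2.174 -2.621 -0.027
v 1.119 -2.006 -1.933
v 1.291 -1.414 -0.392
v -3.956 2.657 1.146
v -3.494 2.325 0.385
v -2.844 1.943 2.134
v -3.319 2.674 0.442
v -3.254 3.021 0.619
v -3.311 3.305 0.888
v -3.479 3.477 1.202
v -3.73 3.507 1.505
v -4.02 3.39 1.747
v -4.299 3.146 1.885
v -4.518 2.818 1.895
v -4.64 2.462 1.775
v -4.644 2.139 1.547
v -4.529 1.906 1.249
v -4.315 1.803 0.934
v -4.039 1.848 0.655
v -3.748 2.032 0.461
f 2 4 1
f 5 2 1
f 1 4 3
f 3 5 1
f 2 8 4
f 6 2 5
f 6 8 2
f 4 8 3
f 7 5 3
f 3 8 7
f 7 6 5
f 8 6 7
f 10 12 9
f 13 10 9
f 9 12 11
f 11 13 9
f 10 16 12
f 14 10 13
f 14 16 10
f 12 16 11
f 15 13 11
f 11 16 15
f 15 14 13
f 16 14 15
f 18 17 20
f 18 20 19
f 20 17 21
f 20 21 19
f 21 17 22
f 21 22 19
f 22 17 23
f 22 23 19
f 23 17 24
f 23 24 19
f 24 17 25
f 24 25 19
f 25 17 26
f 25 26 19
f 26 17 27
f 26 27 19
f 27 17 28
f 27 28 19
f 28 17 29
f 28 29 19
f 29 17 30
f 29 30 19
f 30 17 31
f 30 31 19
f 31 17 32
f 31 32 19
f 32 17 33
f 32 33 19
f 33 17 18
f 33 18 19



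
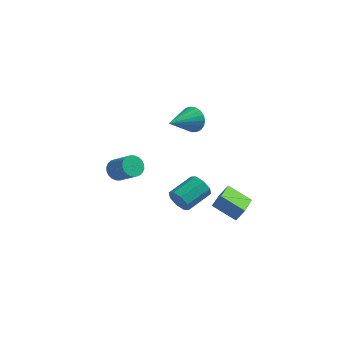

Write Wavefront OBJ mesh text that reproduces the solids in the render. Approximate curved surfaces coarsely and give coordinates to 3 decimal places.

v 3.562 -4.502 -1.446
v 2.232 -4.381 -0.699
v 3.393 -2.565 -2.064
v 2.063 -2.444 -1.317
v 3.957 -4.256 -0.783
v 2.627 -4.135 -0.036
v 3.788 -2.319 -1.401
v 2.458 -2.198 -0.654
v 0.514 -4.578 -0.616
v 0.758 -4.931 -0.001
v 1.53 -3.575 0.471
v 1.286 -3.222 -0.144
v 1.121 -4.983 -0.443
v 1.893 -3.628 0.029
v 1.128 -4.798 -0.987
v 1.9 -3.442 -0.514
v 0.775 -4.484 -1.313
v 1.547 -3.128 -0.84
v 0.27 -4.225 -1.231
v 1.042 -2.869 -0.759
v -0.093 -4.172 -0.789
v 0.679 -2.817 -0.317
v -0.1 -4.358 -0.246
v 0.672 -3.002 0.227
v 0.253 -4.672 0.08
v 1.025 -3.316 0.553
v -4.387 -0.32 -2.282
v -4.109 -0.706 -2.823
v -2.995 -1.226 -1.878
v -3.273 -0.84 -1.338
v -3.97 -0.463 -2.852
v -2.857 -0.983 -1.907
v -3.896 -0.199 -2.794
v -2.782 -0.718 -1.85
v -3.896 0.048 -2.659
v -2.782 -0.472 -1.715
v -3.971 0.238 -2.466
v -2.857 -0.282 -1.522
v -4.109 0.343 -2.245
v -2.995 -0.177 -1.301
v -4.289 0.347 -2.03
v -3.176 -0.173 -1.086
v -4.485 0.25 -1.853
v -3.371 -0.27 -0.909
v -4.665 0.066 -1.742
v -3.551 -0.454 -0.797
v -4.803 -0.177 -1.713
v -3.69 -0.697 -0.768
v -4.878 -0.442 -1.77
v -3.764 -0.961 -0.826
v -4.878 -0.688 -1.905
v -3.764 -1.208 -0.961
v -4.803 -0.878 -2.098
v -3.689 -1.398 -1.154
v -4.665 -0.983 -2.319
v -3.551 -1.503 -1.375
v -4.484 -0.987 -2.534
v -3.371 -1.507 -1.59
v -4.289 -0.89 -2.711
v -3.175 -1.41 -1.767
v -0.358 0.484 2.176
v 0.059 0.576 2.911
v -1.122 -1.224 2.824
v -0.247 0.739 2.979
v -0.573 0.858 2.908
v -0.861 0.912 2.71
v -1.062 0.892 2.421
v -1.141 0.801 2.088
v -1.085 0.656 1.771
v -0.903 0.48 1.524
v -0.627 0.306 1.389
v -0.304 0.162 1.391
v 0.009 0.073 1.528
v 0.259 0.056 1.777
v 0.403 0.113 2.096
v 0.415 0.233 2.427
v 0.293 0.397 2.716
f 2 4 1
f 5 2 1
f 1 4 3
f 3 5 1
f 2 8 4
f 6 2 5
f 6 8 2
f 4 8 3
f 7 5 3
f 3 8 7
f 7 6 5
f 8 6 7
f 10 9 13
f 10 13 11
f 11 13 14
f 11 14 12
f 13 9 15
f 13 15 14
f 14 15 16
f 14 16 12
f 15 9 17
f 15 17 16
f 16 17 18
f 16 18 12
f 17 9 19
f 17 19 18
f 18 19 20
f 18 20 12
f 19 9 21
f 19 21 20
f 20 21 22
f 20 22 12
f 21 9 23
f 21 23 22
f 22 23 24
f 22 24 12
f 23 9 25
f 23 25 24
f 24 25 26
f 24 26 12
f 25 9 10
f 25 10 26
f 26 10 11
f 26 11 12
f 28 27 31
f 28 31 29
f 29 31 32
f 29 32 30
f 31 27 33
f 31 33 32
f 32 33 34
f 32 34 30
f 33 27 35
f 33 35 34
f 34 35 36
f 34 36 30
f 35 27 37
f 35 37 36
f 36 37 38
f 36 38 30
f 37 27 39
f 37 39 38
f 38 39 40
f 38 40 30
f 39 27 41
f 39 41 40
f 40 41 42
f 40 42 30
f 41 27 43
f 41 43 42
f 42 43 44
f 42 44 30
f 43 27 45
f 43 45 44
f 44 45 46
f 44 46 30
f 45 27 47
f 45 47 46
f 46 47 48
f 46 48 30
f 47 27 49
f 47 49 48
f 48 49 50
f 48 50 30
f 49 27 51
f 49 51 50
f 50 51 52
f 50 52 30
f 51 27 53
f 51 53 52
f 52 53 54
f 52 54 30
f 53 27 55
f 53 55 54
f 54 55 56
f 54 56 30
f 55 27 57
f 55 57 56
f 56 57 58
f 56 58 30
f 57 27 59
f 57 59 58
f 58 59 60
f 58 60 30
f 59 27 28
f 59 28 60
f 60 28 29
f 60 29 30
f 62 61 64
f 62 64 63
f 64 61 65
f 64 65 63
f 65 61 66
f 65 66 63
f 66 61 67
f 66 67 63
f 67 61 68
f 67 68 63
f 68 61 69
f 68 69 63
f 69 61 70
f 69 70 63
f 70 61 71
f 70 71 63
f 71 61 72
f 71 72 63
f 72 61 73
f 72 73 63
f 73 61 74
f 73 74 63
f 74 61 75
f 74 75 63
f 75 61 76
f 75 76 63
f 76 61 77
f 76 77 63
f 77 61 62
f 77 62 63



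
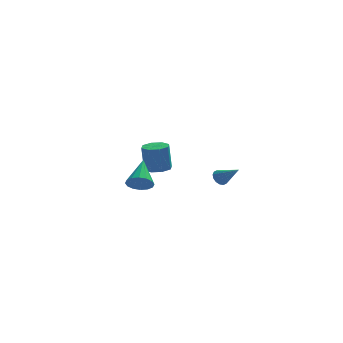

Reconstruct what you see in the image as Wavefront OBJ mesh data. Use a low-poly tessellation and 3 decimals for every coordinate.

v -1.705 3.448 -3.393
v -0.908 3.581 -3.346
v -1.037 3.764 -1.66
v -1.835 3.632 -1.707
v -1.231 4.104 -3.427
v -1.36 4.287 -1.742
v -1.832 4.243 -3.489
v -1.961 4.426 -1.803
v -2.359 3.916 -3.494
v -2.488 4.099 -1.809
v -2.503 3.316 -3.44
v -2.632 3.499 -1.754
v -2.18 2.793 -3.358
v -2.309 2.976 -1.673
v -1.579 2.654 -3.297
v -1.708 2.837 -1.611
v -1.052 2.981 -3.291
v -1.181 3.164 -1.606
v 1.168 -0.597 -2.35
v 1.6 -0.495 -2.657
v 2.032 -1.423 -1.41
v 1.594 -0.288 -2.47
v 1.474 -0.164 -2.25
v 1.272 -0.155 -2.057
v 1.042 -0.266 -1.942
v 0.846 -0.465 -1.937
v 0.736 -0.699 -2.042
v 0.742 -0.906 -2.23
v 0.862 -1.031 -2.449
v 1.064 -1.039 -2.642
v 1.294 -0.929 -2.757
v 1.49 -0.73 -2.762
v -3.652 -4.233 -0.689
v -3.054 -4.581 -0.375
v -3.268 -2.687 0.289
v -2.913 -4.41 -0.7
v -2.97 -4.192 -1.022
v -3.21 -3.985 -1.255
v -3.568 -3.844 -1.337
v -3.949 -3.808 -1.245
v -4.25 -3.885 -1.004
v -4.391 -4.056 -0.679
v -4.334 -4.274 -0.357
v -4.095 -4.481 -0.124
v -3.736 -4.622 -0.042
v -3.356 -4.659 -0.134
f 2 1 5
f 2 5 3
f 3 5 6
f 3 6 4
f 5 1 7
f 5 7 6
f 6 7 8
f 6 8 4
f 7 1 9
f 7 9 8
f 8 9 10
f 8 10 4
f 9 1 11
f 9 11 10
f 10 11 12
f 10 12 4
f 11 1 13
f 11 13 12
f 12 13 14
f 12 14 4
f 13 1 15
f 13 15 14
f 14 15 16
f 14 16 4
f 15 1 17
f 15 17 16
f 16 17 18
f 16 18 4
f 17 1 2
f 17 2 18
f 18 2 3
f 18 3 4
f 20 19 22
f 20 22 21
f 22 19 23
f 22 23 21
f 23 19 24
f 23 24 21
f 24 19 25
f 24 25 21
f 25 19 26
f 25 26 21
f 26 19 27
f 26 27 21
f 27 19 28
f 27 28 21
f 28 19 29
f 28 29 21
f 29 19 30
f 29 30 21
f 30 19 31
f 30 31 21
f 31 19 32
f 31 32 21
f 32 19 20
f 32 20 21
f 34 33 36
f 34 36 35
f 36 33 37
f 36 37 35
f 37 33 38
f 37 38 35
f 38 33 39
f 38 39 35
f 39 33 40
f 39 40 35
f 40 33 41
f 40 41 35
f 41 33 42
f 41 42 35
f 42 33 43
f 42 43 35
f 43 33 44
f 43 44 35
f 44 33 45
f 44 45 35
f 45 33 46
f 45 46 35
f 46 33 34
f 46 34 35



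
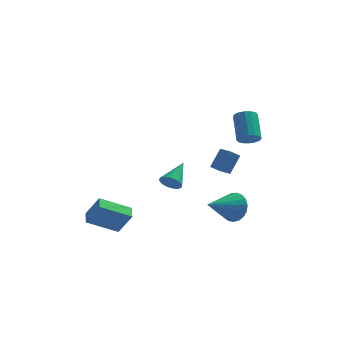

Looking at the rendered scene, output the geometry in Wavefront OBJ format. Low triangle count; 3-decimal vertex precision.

v -4.464 -3.721 -1.984
v -3.674 -3.967 -0.673
v -4.609 -2.858 -1.735
v -3.819 -3.104 -0.424
v -2.781 -3.176 -2.896
v -1.991 -3.422 -1.585
v -2.926 -2.313 -2.647
v -2.136 -2.559 -1.336
v 2.32 1.771 -0.075
v 2.825 2.455 1.075
v 1.714 2.305 -0.126
v 2.218 2.989 1.024
v 2.842 2.311 -0.624
v 3.346 2.995 0.526
v 2.235 2.845 -0.675
v 2.74 3.529 0.475
v 3.963 0.982 2.68
v 4.556 0.82 2.993
v 4.251 2.176 4.273
v 3.657 2.338 3.96
v 4.643 1.068 2.751
v 4.338 2.424 4.032
v 4.549 1.293 2.49
v 4.244 2.649 3.771
v 4.297 1.434 2.28
v 3.992 2.79 3.561
v 3.956 1.455 2.177
v 3.651 2.811 3.458
v 3.616 1.349 2.209
v 3.311 2.705 3.489
v 3.369 1.144 2.367
v 3.064 2.5 3.647
v 3.282 0.896 2.608
v 2.977 2.252 3.889
v 3.376 0.671 2.869
v 3.071 2.027 4.15
v 3.628 0.53 3.079
v 3.323 1.886 4.36
v 3.969 0.509 3.182
v 3.664 1.865 4.463
v 4.309 0.615 3.151
v 4.004 1.971 4.431
v -0.61 2.947 -1.792
v -0.159 3.115 -2.314
v -0.03 4.453 -0.808
v -0.386 3.254 -2.392
v -0.647 3.345 -2.379
v -0.902 3.377 -2.277
v -1.113 3.343 -2.1
v -1.247 3.248 -1.877
v -1.285 3.108 -1.641
v -1.219 2.944 -1.428
v -1.061 2.78 -1.27
v -0.834 2.641 -1.192
v -0.573 2.549 -1.206
v -0.318 2.518 -1.308
v -0.107 2.552 -1.485
v 0.028 2.646 -1.708
v 0.065 2.786 -1.944
v -0.001 2.951 -2.157
v 3.458 -3.131 -0.734
v 4.096 -3.346 0.005
v 2.142 -4.469 0.014
v 3.874 -3.035 0.17
v 3.581 -2.741 0.178
v 3.265 -2.515 0.029
v 2.984 -2.395 -0.252
v 2.784 -2.402 -0.617
v 2.701 -2.536 -1.002
v 2.748 -2.772 -1.341
v 2.919 -3.071 -1.574
v 3.183 -3.38 -1.663
v 3.494 -3.646 -1.591
v 3.799 -3.823 -1.371
v 4.045 -3.881 -1.041
v 4.19 -3.809 -0.657
v 4.208 -3.619 -0.288
f 2 4 1
f 5 2 1
f 1 4 3
f 3 5 1
f 2 8 4
f 6 2 5
f 6 8 2
f 4 8 3
f 7 5 3
f 3 8 7
f 7 6 5
f 8 6 7
f 10 12 9
f 13 10 9
f 9 12 11
f 11 13 9
f 10 16 12
f 14 10 13
f 14 16 10
f 12 16 11
f 15 13 11
f 11 16 15
f 15 14 13
f 16 14 15
f 18 17 21
f 18 21 19
f 19 21 22
f 19 22 20
f 21 17 23
f 21 23 22
f 22 23 24
f 22 24 20
f 23 17 25
f 23 25 24
f 24 25 26
f 24 26 20
f 25 17 27
f 25 27 26
f 26 27 28
f 26 28 20
f 27 17 29
f 27 29 28
f 28 29 30
f 28 30 20
f 29 17 31
f 29 31 30
f 30 31 32
f 30 32 20
f 31 17 33
f 31 33 32
f 32 33 34
f 32 34 20
f 33 17 35
f 33 35 34
f 34 35 36
f 34 36 20
f 35 17 37
f 35 37 36
f 36 37 38
f 36 38 20
f 37 17 39
f 37 39 38
f 38 39 40
f 38 40 20
f 39 17 41
f 39 41 40
f 40 41 42
f 40 42 20
f 41 17 18
f 41 18 42
f 42 18 19
f 42 19 20
f 44 43 46
f 44 46 45
f 46 43 47
f 46 47 45
f 47 43 48
f 47 48 45
f 48 43 49
f 48 49 45
f 49 43 50
f 49 50 45
f 50 43 51
f 50 51 45
f 51 43 52
f 51 52 45
f 52 43 53
f 52 53 45
f 53 43 54
f 53 54 45
f 54 43 55
f 54 55 45
f 55 43 56
f 55 56 45
f 56 43 57
f 56 57 45
f 57 43 58
f 57 58 45
f 58 43 59
f 58 59 45
f 59 43 60
f 59 60 45
f 60 43 44
f 60 44 45
f 62 61 64
f 62 64 63
f 64 61 65
f 64 65 63
f 65 61 66
f 65 66 63
f 66 61 67
f 66 67 63
f 67 61 68
f 67 68 63
f 68 61 69
f 68 69 63
f 69 61 70
f 69 70 63
f 70 61 71
f 70 71 63
f 71 61 72
f 71 72 63
f 72 61 73
f 72 73 63
f 73 61 74
f 73 74 63
f 74 61 75
f 74 75 63
f 75 61 76
f 75 76 63
f 76 61 77
f 76 77 63
f 77 61 62
f 77 62 63



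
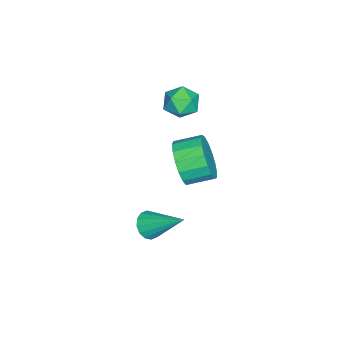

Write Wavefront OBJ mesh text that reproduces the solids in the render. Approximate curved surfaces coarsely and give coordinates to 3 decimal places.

v 1.959 1.727 -3.251
v 2.532 1.739 -3.459
v 2.321 3.133 -2.169
v 2.371 1.93 -3.652
v 2.099 2.066 -3.738
v 1.79 2.112 -3.693
v 1.526 2.054 -3.53
v 1.378 1.909 -3.292
v 1.385 1.715 -3.043
v 1.546 1.525 -2.849
v 1.818 1.389 -2.763
v 2.127 1.343 -2.808
v 2.391 1.401 -2.971
v 2.539 1.546 -3.21
v -2.57 2.034 0.094
v -2.129 1.703 -0.455
v -3.571 1.397 -0.325
v -3.13 1.066 -0.874
v -3.024 0.881 -0.126
v -2.405 1.275 0.133
v -3.295 1.825 -0.913
v -2.676 2.219 -0.654
v -2.577 1.574 -1.078
v -2.41 0.99 -0.591
v -3.29 2.11 -0.189
v -3.123 1.526 0.298
v -2.177 1.71 -3.46
v -1.811 2.117 -4.309
v -2.157 3.137 -3.969
v -2.523 2.73 -3.12
v -2.266 2.001 -4.423
v -2.612 3.021 -4.083
v -2.701 1.818 -4.317
v -3.047 2.838 -3.977
v -3.016 1.61 -4.014
v -3.361 2.631 -3.674
v -3.138 1.426 -3.585
v -3.484 2.446 -3.245
v -3.041 1.306 -3.127
v -3.387 2.327 -2.786
v -2.745 1.279 -2.745
v -3.091 2.299 -2.405
v -2.32 1.35 -2.527
v -2.666 2.371 -2.187
v -1.862 1.504 -2.523
v -2.207 2.525 -2.183
v -1.476 1.705 -2.733
v -1.821 2.726 -2.393
v -1.25 1.907 -3.11
v -1.596 2.928 -2.77
v -1.237 2.064 -3.568
v -1.583 3.084 -3.227
v -1.44 2.139 -4
v -1.785 3.16 -3.66
f 2 1 4
f 2 4 3
f 4 1 5
f 4 5 3
f 5 1 6
f 5 6 3
f 6 1 7
f 6 7 3
f 7 1 8
f 7 8 3
f 8 1 9
f 8 9 3
f 9 1 10
f 9 10 3
f 10 1 11
f 10 11 3
f 11 1 12
f 11 12 3
f 12 1 13
f 12 13 3
f 13 1 14
f 13 14 3
f 14 1 2
f 14 2 3
f 15 26 20
f 15 20 16
f 15 16 22
f 15 22 25
f 15 25 26
f 16 20 24
f 20 26 19
f 26 25 17
f 25 22 21
f 22 16 23
f 18 24 19
f 18 19 17
f 18 17 21
f 18 21 23
f 18 23 24
f 19 24 20
f 17 19 26
f 21 17 25
f 23 21 22
f 24 23 16
f 28 27 31
f 28 31 29
f 29 31 32
f 29 32 30
f 31 27 33
f 31 33 32
f 32 33 34
f 32 34 30
f 33 27 35
f 33 35 34
f 34 35 36
f 34 36 30
f 35 27 37
f 35 37 36
f 36 37 38
f 36 38 30
f 37 27 39
f 37 39 38
f 38 39 40
f 38 40 30
f 39 27 41
f 39 41 40
f 40 41 42
f 40 42 30
f 41 27 43
f 41 43 42
f 42 43 44
f 42 44 30
f 43 27 45
f 43 45 44
f 44 45 46
f 44 46 30
f 45 27 47
f 45 47 46
f 46 47 48
f 46 48 30
f 47 27 49
f 47 49 48
f 48 49 50
f 48 50 30
f 49 27 51
f 49 51 50
f 50 51 52
f 50 52 30
f 51 27 53
f 51 53 52
f 52 53 54
f 52 54 30
f 53 27 28
f 53 28 54
f 54 28 29
f 54 29 30



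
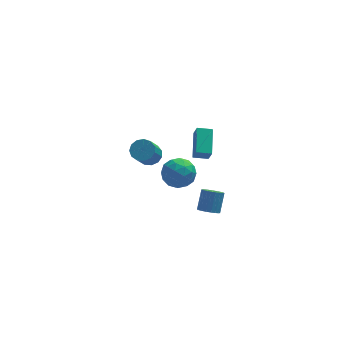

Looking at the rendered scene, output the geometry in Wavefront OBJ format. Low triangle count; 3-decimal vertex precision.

v -0.707 -4.309 -2.205
v -0.205 -4.734 -2.081
v 0.19 -3.957 -1.011
v -0.313 -3.531 -1.135
v -0.086 -4.554 -2.256
v 0.309 -3.776 -1.187
v -0.074 -4.33 -2.423
v 0.321 -3.553 -1.353
v -0.172 -4.104 -2.552
v 0.223 -3.326 -1.482
v -0.362 -3.912 -2.62
v 0.032 -3.135 -1.551
v -0.612 -3.789 -2.617
v -0.218 -3.012 -1.548
v -0.879 -3.756 -2.543
v -0.484 -2.979 -1.473
v -1.116 -3.819 -2.41
v -0.721 -3.041 -1.34
v -1.282 -3.966 -2.242
v -0.887 -3.189 -1.172
v -1.349 -4.172 -2.067
v -0.954 -3.395 -0.997
v -1.305 -4.402 -1.916
v -0.91 -3.625 -0.847
v -1.158 -4.616 -1.815
v -0.763 -3.839 -0.746
v -0.932 -4.777 -1.782
v -0.538 -4 -0.712
v -0.668 -4.857 -1.821
v -0.274 -4.079 -0.751
v -0.411 -4.841 -1.927
v -0.016 -4.064 -0.857
v -1.412 0.225 -2.046
v -0.786 -0.697 -2.038
v -2.814 -0.723 -1.422
v -2.188 -1.645 -1.414
v -1.979 -0.823 -0.691
v -1.112 -0.237 -1.077
v -2.488 -1.183 -2.383
v -1.621 -0.597 -2.769
v -1.451 -1.567 -2.247
v -1.136 -1.345 -1.201
v -2.464 -0.075 -2.259
v -2.149 0.147 -1.213
v -0.976 -0.153 -2.096
v -2.624 -1.267 -1.364
v -2.501 -0.784 -0.939
v -2.133 -1.326 -0.934
v -1.168 0.117 -1.531
v -0.8 -0.425 -1.527
v -1.501 -0.498 -0.735
v -2.8 -0.995 -1.933
v -2.432 -1.537 -1.929
v -1.467 -0.094 -2.526
v -1.099 -0.636 -2.521
v -2.099 -0.922 -2.725
v -0.998 -1.206 -2.215
v -1.823 -1.763 -1.848
v -1.999 -1.492 -2.418
v -1.49 -1.148 -2.644
v -0.814 -1.075 -1.6
v -1.638 -1.632 -1.233
v -1.515 -1.149 -0.808
v -1.005 -0.805 -1.035
v -1.204 -1.587 -1.723
v -1.962 0.212 -2.227
v -2.786 -0.345 -1.86
v -2.595 -0.615 -2.425
v -2.085 -0.271 -2.652
v -1.777 0.343 -1.612
v -2.602 -0.214 -1.245
v -2.11 -0.272 -0.816
v -1.601 0.072 -1.042
v -2.396 0.167 -1.737
v -0.924 -0.427 -0.653
v -0.815 -0.911 0.226
v -0.572 1.182 0.189
v -0.463 0.698 1.069
v 0.003 -0.538 -0.829
v 0.112 -1.022 0.051
v 0.355 1.071 0.014
v 0.464 0.587 0.893
v -2.712 4.375 -4.291
v -2.142 4.7 -3.815
v -2.759 3.61 -2.333
v -3.328 3.285 -2.809
v -2.511 4.965 -3.773
v -3.128 3.875 -2.292
v -2.944 5.043 -3.896
v -3.561 3.953 -2.414
v -3.303 4.909 -4.144
v -3.919 3.819 -2.662
v -3.474 4.605 -4.439
v -4.091 3.516 -2.957
v -3.403 4.229 -4.686
v -4.02 3.139 -3.205
v -3.113 3.898 -4.808
v -3.73 2.808 -3.327
v -2.695 3.719 -4.766
v -3.312 2.629 -3.285
v -2.283 3.749 -4.573
v -2.9 2.659 -3.091
v -2.006 3.977 -4.29
v -2.623 2.887 -2.809
v -1.954 4.331 -4.008
v -2.571 3.241 -2.526
f 2 1 5
f 2 5 3
f 3 5 6
f 3 6 4
f 5 1 7
f 5 7 6
f 6 7 8
f 6 8 4
f 7 1 9
f 7 9 8
f 8 9 10
f 8 10 4
f 9 1 11
f 9 11 10
f 10 11 12
f 10 12 4
f 11 1 13
f 11 13 12
f 12 13 14
f 12 14 4
f 13 1 15
f 13 15 14
f 14 15 16
f 14 16 4
f 15 1 17
f 15 17 16
f 16 17 18
f 16 18 4
f 17 1 19
f 17 19 18
f 18 19 20
f 18 20 4
f 19 1 21
f 19 21 20
f 20 21 22
f 20 22 4
f 21 1 23
f 21 23 22
f 22 23 24
f 22 24 4
f 23 1 25
f 23 25 24
f 24 25 26
f 24 26 4
f 25 1 27
f 25 27 26
f 26 27 28
f 26 28 4
f 27 1 29
f 27 29 28
f 28 29 30
f 28 30 4
f 29 1 31
f 29 31 30
f 30 31 32
f 30 32 4
f 31 1 2
f 31 2 32
f 32 2 3
f 32 3 4
f 33 70 49
f 70 44 73
f 49 73 38
f 70 73 49
f 33 49 45
f 49 38 50
f 45 50 34
f 49 50 45
f 33 45 54
f 45 34 55
f 54 55 40
f 45 55 54
f 33 54 66
f 54 40 69
f 66 69 43
f 54 69 66
f 33 66 70
f 66 43 74
f 70 74 44
f 66 74 70
f 34 50 61
f 50 38 64
f 61 64 42
f 50 64 61
f 38 73 51
f 73 44 72
f 51 72 37
f 73 72 51
f 44 74 71
f 74 43 67
f 71 67 35
f 74 67 71
f 43 69 68
f 69 40 56
f 68 56 39
f 69 56 68
f 40 55 60
f 55 34 57
f 60 57 41
f 55 57 60
f 36 62 48
f 62 42 63
f 48 63 37
f 62 63 48
f 36 48 46
f 48 37 47
f 46 47 35
f 48 47 46
f 36 46 53
f 46 35 52
f 53 52 39
f 46 52 53
f 36 53 58
f 53 39 59
f 58 59 41
f 53 59 58
f 36 58 62
f 58 41 65
f 62 65 42
f 58 65 62
f 37 63 51
f 63 42 64
f 51 64 38
f 63 64 51
f 35 47 71
f 47 37 72
f 71 72 44
f 47 72 71
f 39 52 68
f 52 35 67
f 68 67 43
f 52 67 68
f 41 59 60
f 59 39 56
f 60 56 40
f 59 56 60
f 42 65 61
f 65 41 57
f 61 57 34
f 65 57 61
f 76 78 75
f 79 76 75
f 75 78 77
f 77 79 75
f 76 82 78
f 80 76 79
f 80 82 76
f 78 82 77
f 81 79 77
f 77 82 81
f 81 80 79
f 82 80 81
f 84 83 87
f 84 87 85
f 85 87 88
f 85 88 86
f 87 83 89
f 87 89 88
f 88 89 90
f 88 90 86
f 89 83 91
f 89 91 90
f 90 91 92
f 90 92 86
f 91 83 93
f 91 93 92
f 92 93 94
f 92 94 86
f 93 83 95
f 93 95 94
f 94 95 96
f 94 96 86
f 95 83 97
f 95 97 96
f 96 97 98
f 96 98 86
f 97 83 99
f 97 99 98
f 98 99 100
f 98 100 86
f 99 83 101
f 99 101 100
f 100 101 102
f 100 102 86
f 101 83 103
f 101 103 102
f 102 103 104
f 102 104 86
f 103 83 105
f 103 105 104
f 104 105 106
f 104 106 86
f 105 83 84
f 105 84 106
f 106 84 85
f 106 85 86



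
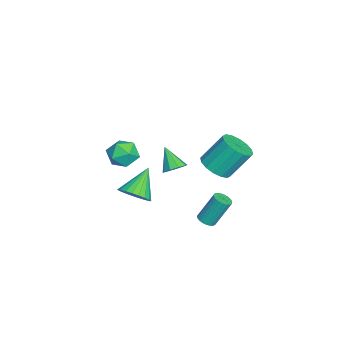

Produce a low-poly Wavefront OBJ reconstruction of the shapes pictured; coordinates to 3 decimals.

v -0.458 1.072 -1.156
v 0 1.316 -0.672
v -1.302 0.448 -0.044
v -0.348 1.645 -0.752
v -0.748 1.706 -1.021
v -1.012 1.47 -1.354
v -1.016 1.048 -1.594
v -0.76 0.637 -1.629
v -0.362 0.43 -1.444
v -0.009 0.523 -1.123
v 0.134 0.873 -0.819
v -3.448 -1.45 -1.364
v -3.066 -1.076 -2.232
v -3.274 -2.984 -1.948
v -2.892 -2.61 -2.816
v -2.356 -2.539 -1.951
v -2.464 -1.591 -1.59
v -3.876 -2.469 -2.59
v -3.984 -1.521 -2.229
v -3.331 -1.706 -2.99
v -2.391 -1.749 -2.595
v -3.949 -2.311 -1.585
v -3.009 -2.354 -1.19
v 2.875 3.429 1.603
v 3.484 4.082 1.25
v 3.194 5.183 2.783
v 2.585 4.531 3.137
v 3.039 4.212 1.072
v 2.748 5.313 2.605
v 2.55 4.132 1.037
v 2.259 5.234 2.57
v 2.148 3.864 1.153
v 1.857 4.966 2.686
v 1.941 3.48 1.39
v 1.65 4.581 2.923
v 1.984 3.082 1.684
v 1.694 4.183 3.217
v 2.266 2.777 1.957
v 1.976 3.878 3.49
v 2.712 2.647 2.135
v 2.421 3.748 3.668
v 3.201 2.726 2.17
v 2.91 3.828 3.703
v 3.603 2.994 2.054
v 3.312 4.096 3.587
v 3.81 3.379 1.817
v 3.519 4.48 3.35
v 3.766 3.777 1.523
v 3.476 4.878 3.056
v 0.648 2.843 -4.365
v 1.169 2.692 -4.223
v 0.972 3.547 -2.594
v 0.452 3.697 -2.735
v 1.204 2.897 -4.326
v 1.008 3.752 -2.697
v 1.144 3.094 -4.436
v 0.947 3.948 -2.807
v 0.998 3.246 -4.534
v 0.801 4.101 -2.905
v 0.791 3.329 -4.602
v 0.595 4.184 -2.973
v 0.56 3.328 -4.63
v 0.363 4.182 -3.001
v 0.344 3.243 -4.611
v 0.147 4.097 -2.982
v 0.18 3.089 -4.55
v -0.016 3.943 -2.921
v 0.098 2.892 -4.457
v -0.098 3.746 -2.828
v 0.111 2.687 -4.347
v -0.086 3.541 -2.718
v 0.216 2.508 -4.241
v 0.02 3.363 -2.612
v 0.397 2.388 -4.156
v 0.2 3.242 -2.527
v 0.62 2.346 -4.107
v 0.424 3.201 -2.478
v 0.849 2.39 -4.103
v 0.653 3.245 -2.474
v 1.043 2.513 -4.144
v 0.847 3.367 -2.515
v -1.694 -1.268 -4.42
v -0.974 -1.296 -3.712
v -3.006 -0.612 -3.06
v -0.933 -0.929 -3.849
v -1.007 -0.614 -4.073
v -1.186 -0.398 -4.35
v -1.443 -0.314 -4.637
v -1.737 -0.376 -4.892
v -2.025 -0.574 -5.074
v -2.263 -0.877 -5.157
v -2.414 -1.24 -5.128
v -2.455 -1.607 -4.991
v -2.381 -1.923 -4.767
v -2.202 -2.138 -4.49
v -1.945 -2.222 -4.202
v -1.651 -2.16 -3.948
v -1.363 -1.962 -3.765
v -1.125 -1.659 -3.682
f 2 1 4
f 2 4 3
f 4 1 5
f 4 5 3
f 5 1 6
f 5 6 3
f 6 1 7
f 6 7 3
f 7 1 8
f 7 8 3
f 8 1 9
f 8 9 3
f 9 1 10
f 9 10 3
f 10 1 11
f 10 11 3
f 11 1 2
f 11 2 3
f 12 23 17
f 12 17 13
f 12 13 19
f 12 19 22
f 12 22 23
f 13 17 21
f 17 23 16
f 23 22 14
f 22 19 18
f 19 13 20
f 15 21 16
f 15 16 14
f 15 14 18
f 15 18 20
f 15 20 21
f 16 21 17
f 14 16 23
f 18 14 22
f 20 18 19
f 21 20 13
f 25 24 28
f 25 28 26
f 26 28 29
f 26 29 27
f 28 24 30
f 28 30 29
f 29 30 31
f 29 31 27
f 30 24 32
f 30 32 31
f 31 32 33
f 31 33 27
f 32 24 34
f 32 34 33
f 33 34 35
f 33 35 27
f 34 24 36
f 34 36 35
f 35 36 37
f 35 37 27
f 36 24 38
f 36 38 37
f 37 38 39
f 37 39 27
f 38 24 40
f 38 40 39
f 39 40 41
f 39 41 27
f 40 24 42
f 40 42 41
f 41 42 43
f 41 43 27
f 42 24 44
f 42 44 43
f 43 44 45
f 43 45 27
f 44 24 46
f 44 46 45
f 45 46 47
f 45 47 27
f 46 24 48
f 46 48 47
f 47 48 49
f 47 49 27
f 48 24 25
f 48 25 49
f 49 25 26
f 49 26 27
f 51 50 54
f 51 54 52
f 52 54 55
f 52 55 53
f 54 50 56
f 54 56 55
f 55 56 57
f 55 57 53
f 56 50 58
f 56 58 57
f 57 58 59
f 57 59 53
f 58 50 60
f 58 60 59
f 59 60 61
f 59 61 53
f 60 50 62
f 60 62 61
f 61 62 63
f 61 63 53
f 62 50 64
f 62 64 63
f 63 64 65
f 63 65 53
f 64 50 66
f 64 66 65
f 65 66 67
f 65 67 53
f 66 50 68
f 66 68 67
f 67 68 69
f 67 69 53
f 68 50 70
f 68 70 69
f 69 70 71
f 69 71 53
f 70 50 72
f 70 72 71
f 71 72 73
f 71 73 53
f 72 50 74
f 72 74 73
f 73 74 75
f 73 75 53
f 74 50 76
f 74 76 75
f 75 76 77
f 75 77 53
f 76 50 78
f 76 78 77
f 77 78 79
f 77 79 53
f 78 50 80
f 78 80 79
f 79 80 81
f 79 81 53
f 80 50 51
f 80 51 81
f 81 51 52
f 81 52 53
f 83 82 85
f 83 85 84
f 85 82 86
f 85 86 84
f 86 82 87
f 86 87 84
f 87 82 88
f 87 88 84
f 88 82 89
f 88 89 84
f 89 82 90
f 89 90 84
f 90 82 91
f 90 91 84
f 91 82 92
f 91 92 84
f 92 82 93
f 92 93 84
f 93 82 94
f 93 94 84
f 94 82 95
f 94 95 84
f 95 82 96
f 95 96 84
f 96 82 97
f 96 97 84
f 97 82 98
f 97 98 84
f 98 82 99
f 98 99 84
f 99 82 83
f 99 83 84



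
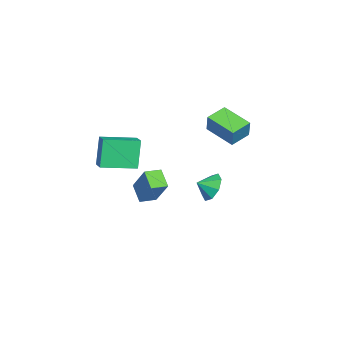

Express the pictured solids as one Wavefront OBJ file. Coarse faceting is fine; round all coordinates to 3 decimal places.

v 4.15 -4.451 1.953
v 3.537 -4.467 3.751
v 3.156 -2.675 1.63
v 2.544 -2.692 3.428
v 4.956 -3.948 2.232
v 4.344 -3.965 4.03
v 3.963 -2.173 1.909
v 3.35 -2.189 3.707
v 0.769 -3.153 -2.667
v -0.045 -3.803 -1.906
v 0.089 -2.398 -2.75
v -0.725 -3.047 -1.989
v 1.625 -2.193 -0.931
v 0.811 -2.842 -0.17
v 0.945 -1.437 -1.014
v 0.131 -2.087 -0.253
v -4.27 0.246 1.919
v -3.806 0.424 3.12
v -3.429 1.965 1.339
v -2.965 2.143 2.54
v -3.135 -0.423 1.58
v -2.671 -0.245 2.781
v -2.294 1.296 1
v -1.83 1.474 2.201
v -2.4 0.11 -2.7
v -1.851 -0.113 -3.555
v -1.96 -0.65 -2.22
v -1.477 0.404 -3.079
v -1.644 0.749 -2.381
v -2.253 0.719 -1.87
v -2.948 0.333 -1.845
v -3.322 -0.185 -2.321
v -3.156 -0.529 -3.019
v -2.546 -0.5 -3.53
f 2 4 1
f 5 2 1
f 1 4 3
f 3 5 1
f 2 8 4
f 6 2 5
f 6 8 2
f 4 8 3
f 7 5 3
f 3 8 7
f 7 6 5
f 8 6 7
f 10 12 9
f 13 10 9
f 9 12 11
f 11 13 9
f 10 16 12
f 14 10 13
f 14 16 10
f 12 16 11
f 15 13 11
f 11 16 15
f 15 14 13
f 16 14 15
f 18 20 17
f 21 18 17
f 17 20 19
f 19 21 17
f 18 24 20
f 22 18 21
f 22 24 18
f 20 24 19
f 23 21 19
f 19 24 23
f 23 22 21
f 24 22 23
f 26 25 28
f 26 28 27
f 28 25 29
f 28 29 27
f 29 25 30
f 29 30 27
f 30 25 31
f 30 31 27
f 31 25 32
f 31 32 27
f 32 25 33
f 32 33 27
f 33 25 34
f 33 34 27
f 34 25 26
f 34 26 27



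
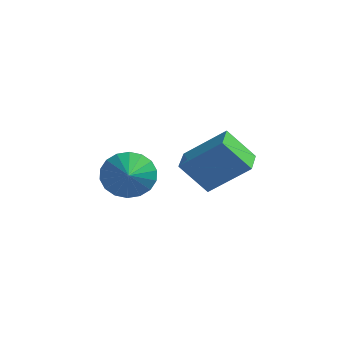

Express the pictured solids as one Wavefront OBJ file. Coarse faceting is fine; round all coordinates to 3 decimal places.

v 2.935 -0.443 -1.344
v 2.031 -0.713 -0.243
v 2.669 0.572 -1.313
v 1.764 0.302 -0.213
v 4.296 -0.122 -0.147
v 3.391 -0.392 0.953
v 4.029 0.893 -0.117
v 3.125 0.623 0.984
v -0.246 0.348 -1.662
v 0.268 0.15 -2.448
v 0.186 -0.528 -1.158
v 0.528 0.406 -2.226
v 0.635 0.651 -1.893
v 0.567 0.836 -1.514
v 0.338 0.924 -1.164
v -0.006 0.898 -0.913
v -0.399 0.763 -0.81
v -0.761 0.547 -0.876
v -1.021 0.29 -1.098
v -1.128 0.046 -1.432
v -1.06 -0.139 -1.811
v -0.831 -0.227 -2.161
v -0.486 -0.202 -2.412
v -0.094 -0.067 -2.514
f 2 4 1
f 5 2 1
f 1 4 3
f 3 5 1
f 2 8 4
f 6 2 5
f 6 8 2
f 4 8 3
f 7 5 3
f 3 8 7
f 7 6 5
f 8 6 7
f 10 9 12
f 10 12 11
f 12 9 13
f 12 13 11
f 13 9 14
f 13 14 11
f 14 9 15
f 14 15 11
f 15 9 16
f 15 16 11
f 16 9 17
f 16 17 11
f 17 9 18
f 17 18 11
f 18 9 19
f 18 19 11
f 19 9 20
f 19 20 11
f 20 9 21
f 20 21 11
f 21 9 22
f 21 22 11
f 22 9 23
f 22 23 11
f 23 9 24
f 23 24 11
f 24 9 10
f 24 10 11



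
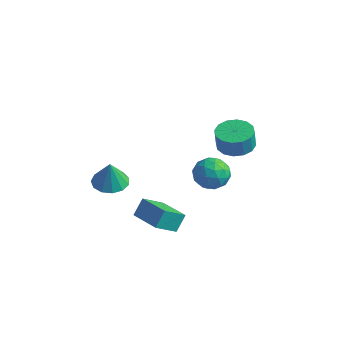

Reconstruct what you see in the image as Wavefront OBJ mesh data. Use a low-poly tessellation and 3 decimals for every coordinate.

v 0.14 -2.915 -3.634
v -0.171 -4.063 -2.787
v 0.152 -2.276 -2.763
v -0.158 -3.425 -1.916
v 1.898 -3.235 -3.424
v 1.588 -4.384 -2.577
v 1.911 -2.597 -2.553
v 1.6 -3.745 -1.706
v 1.656 1.445 0.339
v 2.654 1.498 0.305
v 2.702 1.308 1.427
v 1.704 1.255 1.461
v 2.497 1.983 0.394
v 2.545 1.793 1.517
v 2.115 2.324 0.468
v 2.163 2.134 1.591
v 1.609 2.43 0.508
v 1.658 2.239 1.631
v 1.117 2.271 0.502
v 1.165 2.081 1.625
v 0.768 1.892 0.453
v 0.817 1.701 1.575
v 0.658 1.392 0.373
v 0.706 1.202 1.495
v 0.815 0.907 0.283
v 0.863 0.717 1.406
v 1.197 0.566 0.209
v 1.245 0.376 1.332
v 1.702 0.461 0.169
v 1.751 0.27 1.292
v 2.195 0.619 0.175
v 2.243 0.429 1.298
v 2.543 0.999 0.225
v 2.592 0.808 1.347
v -3.355 -2.393 -2.888
v -2.837 -1.563 -2.848
v -3.165 -2.587 -1.352
v -3.364 -1.421 -2.765
v -3.889 -1.588 -2.721
v -4.244 -2.011 -2.73
v -4.317 -2.555 -2.789
v -4.084 -3.048 -2.88
v -3.621 -3.333 -2.973
v -3.073 -3.319 -3.04
v -2.614 -3.012 -3.058
v -2.391 -2.508 -3.022
v -2.474 -1.968 -2.944
v 2.578 -1.638 0.161
v 2.959 -1.097 0.895
v 3.181 -2.963 0.825
v 3.562 -2.422 1.559
v 2.583 -2.535 1.485
v 2.21 -1.717 1.075
v 3.93 -2.343 0.645
v 3.557 -1.525 0.235
v 3.795 -1.533 1.194
v 2.962 -1.651 1.714
v 3.178 -2.409 0.006
v 2.345 -2.527 0.526
v 2.716 -1.251 0.47
v 3.424 -2.809 1.25
v 2.849 -2.875 1.207
v 3.073 -2.557 1.638
v 2.276 -1.616 0.576
v 2.5 -1.297 1.007
v 2.278 -2.143 1.354
v 3.64 -2.763 0.713
v 3.864 -2.444 1.144
v 3.067 -1.503 0.082
v 3.291 -1.185 0.513
v 3.862 -1.917 0.366
v 3.431 -1.19 1.077
v 3.785 -1.968 1.467
v 4.001 -1.922 0.93
v 3.782 -1.441 0.689
v 2.942 -1.259 1.383
v 3.296 -2.038 1.772
v 2.72 -2.104 1.729
v 2.501 -1.623 1.488
v 3.433 -1.515 1.558
v 2.844 -2.022 -0.052
v 3.198 -2.801 0.337
v 3.639 -2.437 0.232
v 3.42 -1.956 -0.009
v 2.355 -2.092 0.253
v 2.709 -2.87 0.643
v 2.358 -2.619 1.031
v 2.139 -2.138 0.79
v 2.707 -2.545 0.162
f 2 4 1
f 5 2 1
f 1 4 3
f 3 5 1
f 2 8 4
f 6 2 5
f 6 8 2
f 4 8 3
f 7 5 3
f 3 8 7
f 7 6 5
f 8 6 7
f 10 9 13
f 10 13 11
f 11 13 14
f 11 14 12
f 13 9 15
f 13 15 14
f 14 15 16
f 14 16 12
f 15 9 17
f 15 17 16
f 16 17 18
f 16 18 12
f 17 9 19
f 17 19 18
f 18 19 20
f 18 20 12
f 19 9 21
f 19 21 20
f 20 21 22
f 20 22 12
f 21 9 23
f 21 23 22
f 22 23 24
f 22 24 12
f 23 9 25
f 23 25 24
f 24 25 26
f 24 26 12
f 25 9 27
f 25 27 26
f 26 27 28
f 26 28 12
f 27 9 29
f 27 29 28
f 28 29 30
f 28 30 12
f 29 9 31
f 29 31 30
f 30 31 32
f 30 32 12
f 31 9 33
f 31 33 32
f 32 33 34
f 32 34 12
f 33 9 10
f 33 10 34
f 34 10 11
f 34 11 12
f 36 35 38
f 36 38 37
f 38 35 39
f 38 39 37
f 39 35 40
f 39 40 37
f 40 35 41
f 40 41 37
f 41 35 42
f 41 42 37
f 42 35 43
f 42 43 37
f 43 35 44
f 43 44 37
f 44 35 45
f 44 45 37
f 45 35 46
f 45 46 37
f 46 35 47
f 46 47 37
f 47 35 36
f 47 36 37
f 48 85 64
f 85 59 88
f 64 88 53
f 85 88 64
f 48 64 60
f 64 53 65
f 60 65 49
f 64 65 60
f 48 60 69
f 60 49 70
f 69 70 55
f 60 70 69
f 48 69 81
f 69 55 84
f 81 84 58
f 69 84 81
f 48 81 85
f 81 58 89
f 85 89 59
f 81 89 85
f 49 65 76
f 65 53 79
f 76 79 57
f 65 79 76
f 53 88 66
f 88 59 87
f 66 87 52
f 88 87 66
f 59 89 86
f 89 58 82
f 86 82 50
f 89 82 86
f 58 84 83
f 84 55 71
f 83 71 54
f 84 71 83
f 55 70 75
f 70 49 72
f 75 72 56
f 70 72 75
f 51 77 63
f 77 57 78
f 63 78 52
f 77 78 63
f 51 63 61
f 63 52 62
f 61 62 50
f 63 62 61
f 51 61 68
f 61 50 67
f 68 67 54
f 61 67 68
f 51 68 73
f 68 54 74
f 73 74 56
f 68 74 73
f 51 73 77
f 73 56 80
f 77 80 57
f 73 80 77
f 52 78 66
f 78 57 79
f 66 79 53
f 78 79 66
f 50 62 86
f 62 52 87
f 86 87 59
f 62 87 86
f 54 67 83
f 67 50 82
f 83 82 58
f 67 82 83
f 56 74 75
f 74 54 71
f 75 71 55
f 74 71 75
f 57 80 76
f 80 56 72
f 76 72 49
f 80 72 76



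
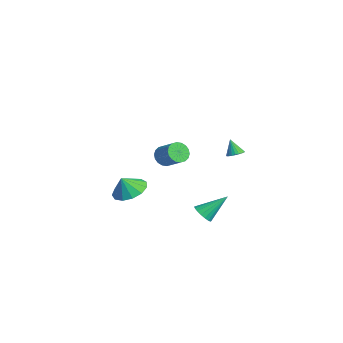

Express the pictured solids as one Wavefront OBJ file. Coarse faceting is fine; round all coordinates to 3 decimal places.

v -4.469 0.012 -1.92
v -4.047 -0.019 -2.502
v -2.968 0.418 -1.742
v -3.391 0.448 -1.16
v -4.161 0.281 -2.512
v -3.082 0.717 -1.753
v -4.336 0.527 -2.405
v -3.257 0.963 -1.645
v -4.538 0.671 -2.202
v -3.459 1.107 -1.442
v -4.726 0.684 -1.943
v -3.647 1.121 -1.183
v -4.863 0.565 -1.679
v -3.784 1.001 -0.919
v -4.922 0.335 -1.463
v -3.843 0.772 -0.703
v -4.892 0.042 -1.338
v -3.813 0.479 -0.578
v -4.778 -0.257 -1.327
v -3.699 0.179 -0.568
v -4.603 -0.503 -1.435
v -3.524 -0.067 -0.675
v -4.401 -0.647 -1.638
v -3.322 -0.211 -0.878
v -4.213 -0.661 -1.897
v -3.134 -0.224 -1.137
v -4.076 -0.541 -2.161
v -2.997 -0.105 -1.401
v -4.017 -0.312 -2.377
v -2.938 0.125 -1.617
v 3.392 -0.588 -2.175
v 4.025 -0.716 -2.102
v 3.528 0.728 -1.045
v 4.022 -0.527 -2.321
v 3.895 -0.351 -2.512
v 3.667 -0.222 -2.635
v 3.386 -0.165 -2.668
v 3.105 -0.192 -2.602
v 2.881 -0.297 -2.452
v 2.759 -0.461 -2.247
v 2.762 -0.649 -2.028
v 2.889 -0.826 -1.838
v 3.117 -0.955 -1.714
v 3.399 -1.012 -1.682
v 3.679 -0.985 -1.747
v 3.903 -0.879 -1.897
v 1.429 1.941 0.863
v 1.796 1.602 0.963
v 1.031 1.779 1.777
v 1.88 1.77 1.029
v 1.894 1.964 1.07
v 1.838 2.155 1.079
v 1.72 2.313 1.055
v 1.557 2.415 1.003
v 1.375 2.444 0.928
v 1.2 2.397 0.844
v 1.061 2.28 0.763
v 0.978 2.112 0.697
v 0.963 1.918 0.656
v 1.019 1.727 0.647
v 1.138 1.569 0.67
v 1.301 1.467 0.723
v 1.483 1.438 0.797
v 1.657 1.485 0.881
v -1.581 -2.972 -2.56
v -0.814 -3.61 -2.887
v -1.559 -3.448 -1.58
v -0.548 -3.132 -2.661
v -0.61 -2.604 -2.403
v -0.981 -2.192 -2.194
v -1.541 -2.028 -2.102
v -2.115 -2.163 -2.155
v -2.519 -2.556 -2.337
v -2.625 -3.08 -2.589
v -2.4 -3.57 -2.833
v -1.914 -3.87 -2.989
v -1.323 -3.885 -3.01
f 2 1 5
f 2 5 3
f 3 5 6
f 3 6 4
f 5 1 7
f 5 7 6
f 6 7 8
f 6 8 4
f 7 1 9
f 7 9 8
f 8 9 10
f 8 10 4
f 9 1 11
f 9 11 10
f 10 11 12
f 10 12 4
f 11 1 13
f 11 13 12
f 12 13 14
f 12 14 4
f 13 1 15
f 13 15 14
f 14 15 16
f 14 16 4
f 15 1 17
f 15 17 16
f 16 17 18
f 16 18 4
f 17 1 19
f 17 19 18
f 18 19 20
f 18 20 4
f 19 1 21
f 19 21 20
f 20 21 22
f 20 22 4
f 21 1 23
f 21 23 22
f 22 23 24
f 22 24 4
f 23 1 25
f 23 25 24
f 24 25 26
f 24 26 4
f 25 1 27
f 25 27 26
f 26 27 28
f 26 28 4
f 27 1 29
f 27 29 28
f 28 29 30
f 28 30 4
f 29 1 2
f 29 2 30
f 30 2 3
f 30 3 4
f 32 31 34
f 32 34 33
f 34 31 35
f 34 35 33
f 35 31 36
f 35 36 33
f 36 31 37
f 36 37 33
f 37 31 38
f 37 38 33
f 38 31 39
f 38 39 33
f 39 31 40
f 39 40 33
f 40 31 41
f 40 41 33
f 41 31 42
f 41 42 33
f 42 31 43
f 42 43 33
f 43 31 44
f 43 44 33
f 44 31 45
f 44 45 33
f 45 31 46
f 45 46 33
f 46 31 32
f 46 32 33
f 48 47 50
f 48 50 49
f 50 47 51
f 50 51 49
f 51 47 52
f 51 52 49
f 52 47 53
f 52 53 49
f 53 47 54
f 53 54 49
f 54 47 55
f 54 55 49
f 55 47 56
f 55 56 49
f 56 47 57
f 56 57 49
f 57 47 58
f 57 58 49
f 58 47 59
f 58 59 49
f 59 47 60
f 59 60 49
f 60 47 61
f 60 61 49
f 61 47 62
f 61 62 49
f 62 47 63
f 62 63 49
f 63 47 64
f 63 64 49
f 64 47 48
f 64 48 49
f 66 65 68
f 66 68 67
f 68 65 69
f 68 69 67
f 69 65 70
f 69 70 67
f 70 65 71
f 70 71 67
f 71 65 72
f 71 72 67
f 72 65 73
f 72 73 67
f 73 65 74
f 73 74 67
f 74 65 75
f 74 75 67
f 75 65 76
f 75 76 67
f 76 65 77
f 76 77 67
f 77 65 66
f 77 66 67

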